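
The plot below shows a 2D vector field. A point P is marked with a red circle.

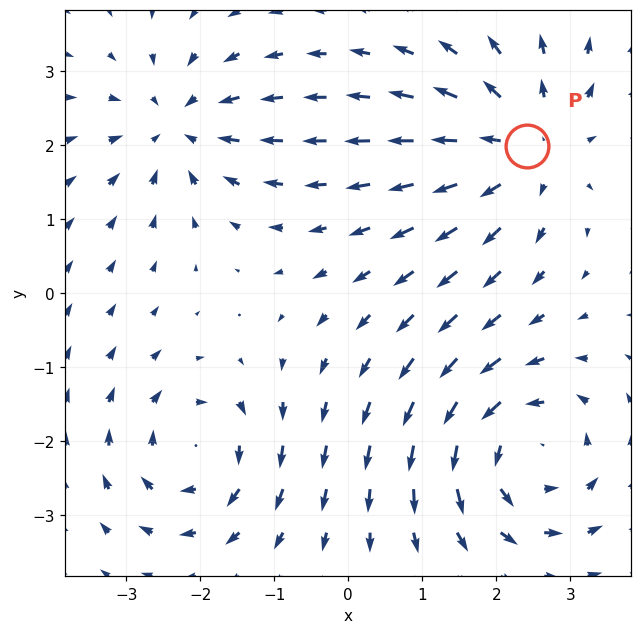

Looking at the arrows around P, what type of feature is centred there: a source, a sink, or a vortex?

source

At P (2.4, 2.0) the arrows spread outward. Divergence about +4, curl ≈0 — positive divergence with near-zero curl is a source.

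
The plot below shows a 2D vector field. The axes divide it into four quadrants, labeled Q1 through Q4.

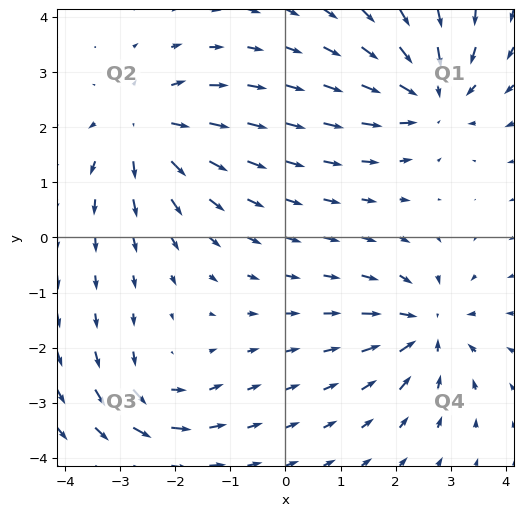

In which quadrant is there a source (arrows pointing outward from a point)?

The source sits at approximately (-2.5, 2.0), which lies in quadrant Q2. The divergence there is about +5, positive as expected for a source.

Q2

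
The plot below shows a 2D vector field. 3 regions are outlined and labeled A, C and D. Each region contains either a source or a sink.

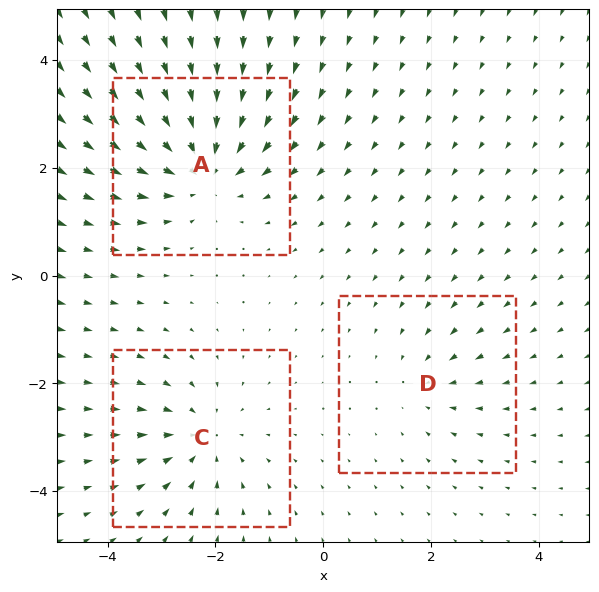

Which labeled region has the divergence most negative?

Divergence at each region's feature centre — A: about -5, C: about -3, D: about -2. Region A is most negative.

A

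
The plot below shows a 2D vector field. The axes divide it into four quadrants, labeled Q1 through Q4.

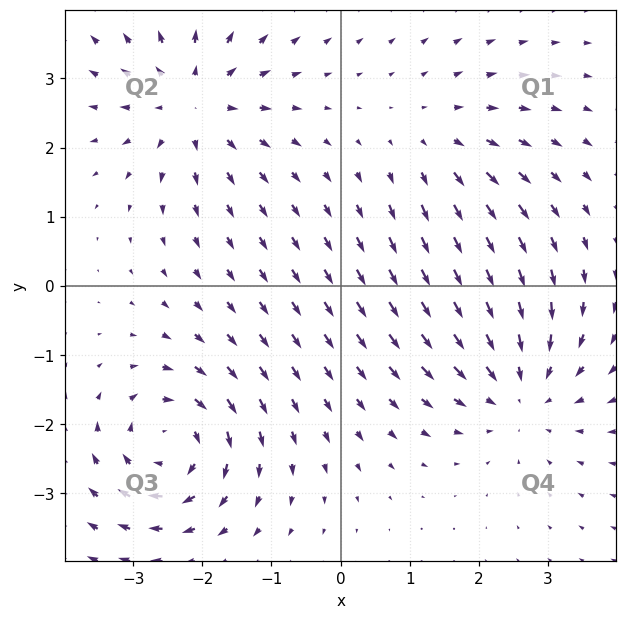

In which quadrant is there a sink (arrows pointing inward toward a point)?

The sink sits at approximately (2.6, -1.5), which lies in quadrant Q4. The divergence there is about -4, negative as expected for a sink.

Q4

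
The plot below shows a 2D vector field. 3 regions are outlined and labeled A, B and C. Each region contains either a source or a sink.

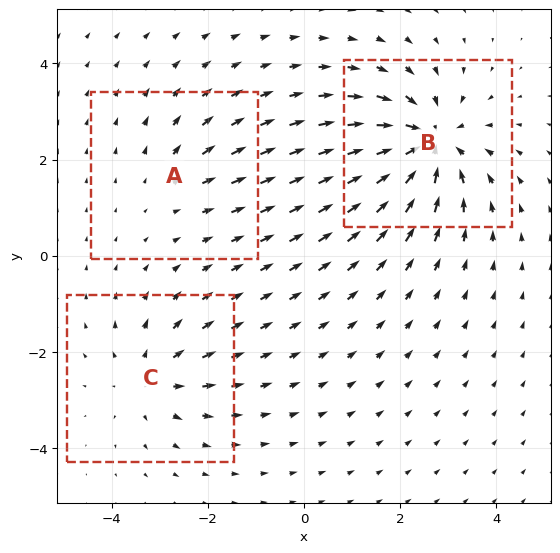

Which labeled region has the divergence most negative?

B

Divergence at each region's feature centre — A: about +2, B: about -5, C: about +3. Region B is most negative.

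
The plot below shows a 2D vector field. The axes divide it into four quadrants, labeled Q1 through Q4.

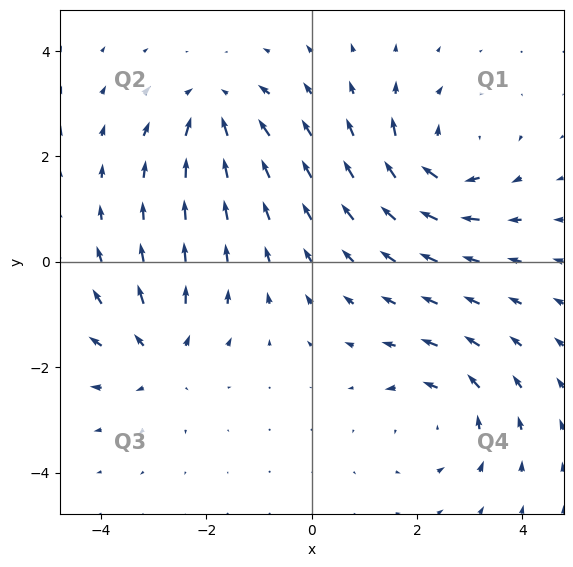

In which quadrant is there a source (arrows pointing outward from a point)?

Q3

The source sits at approximately (-2.9, -1.8), which lies in quadrant Q3. The divergence there is about +4, positive as expected for a source.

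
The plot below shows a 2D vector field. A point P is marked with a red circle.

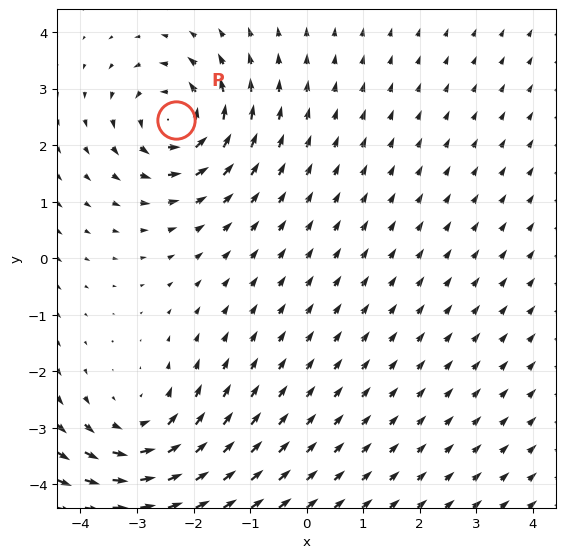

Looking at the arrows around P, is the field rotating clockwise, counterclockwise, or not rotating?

Near P at (-2.3, 2.4) the arrows circulate counterclockwise. The curl (z-component) there is about +4; positive curl means counterclockwise rotation.

counterclockwise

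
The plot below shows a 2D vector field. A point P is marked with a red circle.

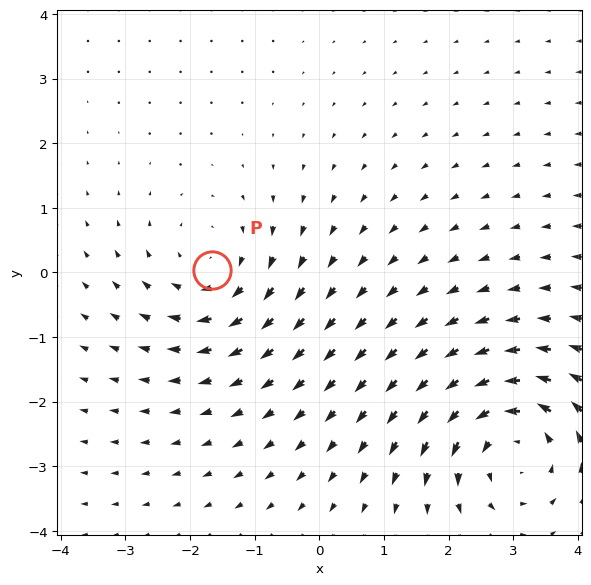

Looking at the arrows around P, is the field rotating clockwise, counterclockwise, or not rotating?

clockwise

Near P at (-1.7, 0.0) the arrows circulate clockwise. The curl (z-component) there is about -4; negative curl means clockwise rotation.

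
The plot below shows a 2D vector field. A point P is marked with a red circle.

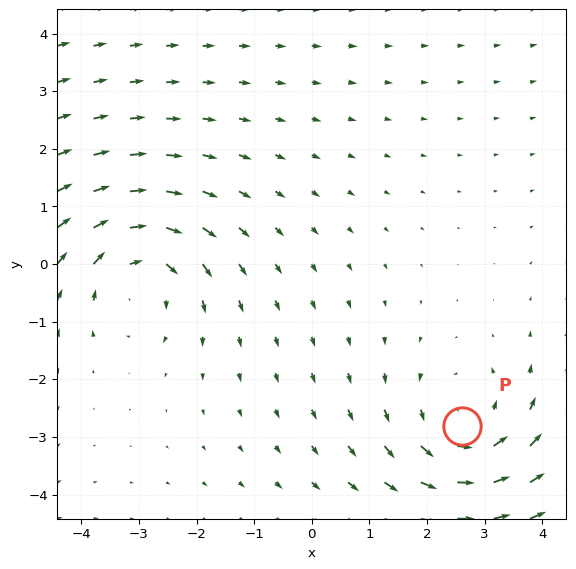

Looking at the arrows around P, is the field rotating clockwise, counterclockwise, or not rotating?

counterclockwise

Near P at (2.6, -2.8) the arrows circulate counterclockwise. The curl (z-component) there is about +2; positive curl means counterclockwise rotation.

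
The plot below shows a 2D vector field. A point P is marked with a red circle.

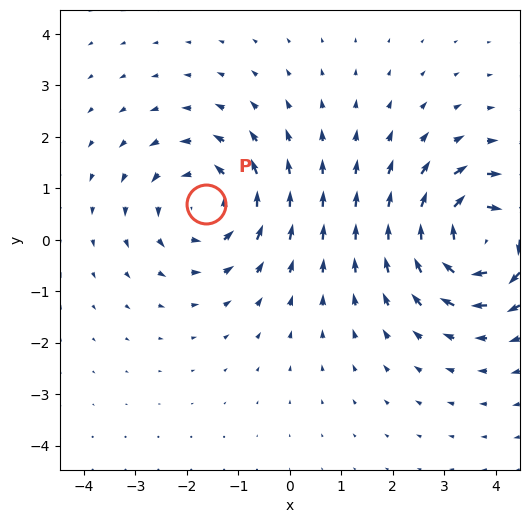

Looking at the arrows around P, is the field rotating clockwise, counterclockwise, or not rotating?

Near P at (-1.6, 0.7) the arrows circulate counterclockwise. The curl (z-component) there is about +4; positive curl means counterclockwise rotation.

counterclockwise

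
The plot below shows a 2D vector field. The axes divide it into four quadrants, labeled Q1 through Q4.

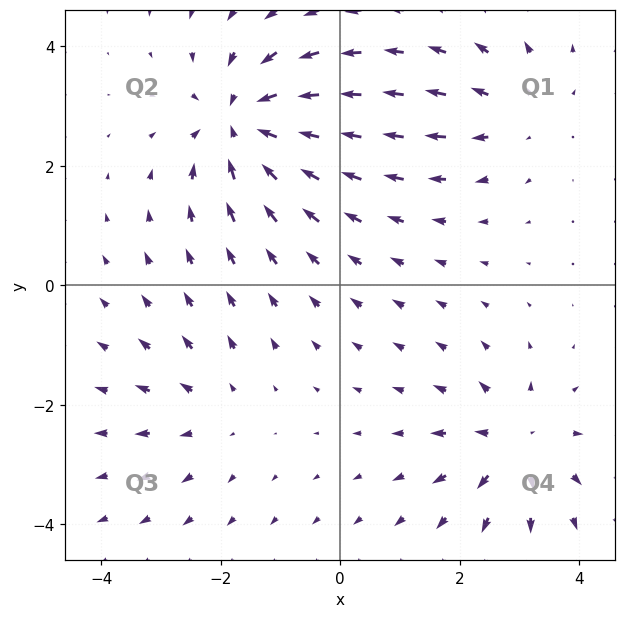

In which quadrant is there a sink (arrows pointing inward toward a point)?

Q2

The sink sits at approximately (-1.6, 2.7), which lies in quadrant Q2. The divergence there is about -6, negative as expected for a sink.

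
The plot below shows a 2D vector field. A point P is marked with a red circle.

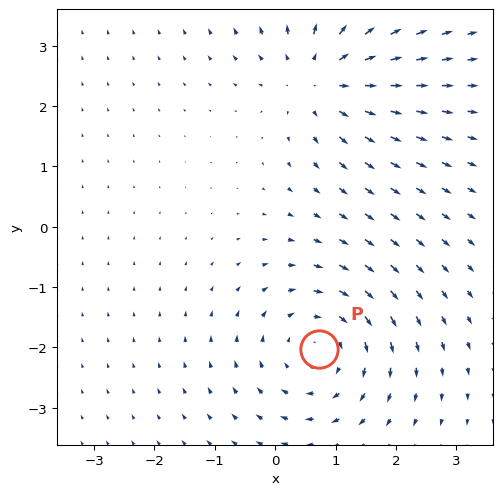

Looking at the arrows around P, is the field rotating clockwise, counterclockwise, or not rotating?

Near P at (0.7, -2.0) the arrows circulate clockwise. The curl (z-component) there is about -4; negative curl means clockwise rotation.

clockwise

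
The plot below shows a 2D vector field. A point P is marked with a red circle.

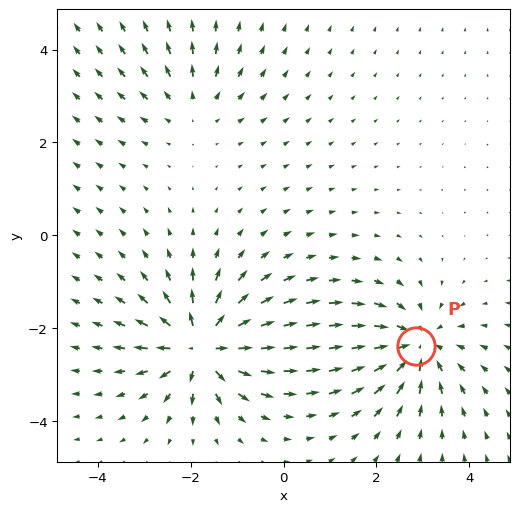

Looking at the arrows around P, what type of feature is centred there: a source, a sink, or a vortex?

At P (2.8, -2.4) the arrows converge inward. Divergence about -5, curl ≈0 — negative divergence with near-zero curl is a sink.

sink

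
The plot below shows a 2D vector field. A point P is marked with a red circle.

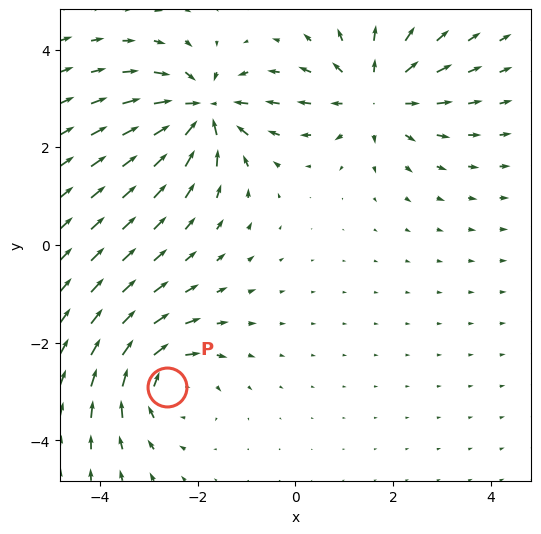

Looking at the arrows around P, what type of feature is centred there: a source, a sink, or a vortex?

vortex

At P (-2.6, -2.9) the arrows circulate clockwise. Divergence ≈0, curl about -4 — near-zero divergence with nonzero curl is a vortex.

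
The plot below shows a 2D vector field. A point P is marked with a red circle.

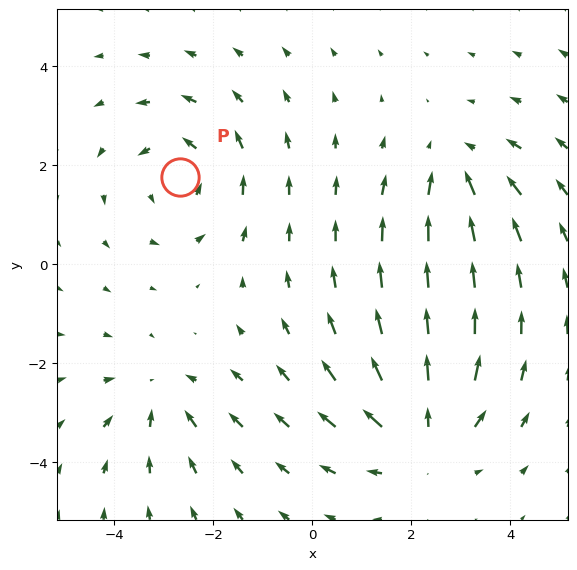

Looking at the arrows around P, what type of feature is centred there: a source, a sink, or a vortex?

At P (-2.7, 1.8) the arrows circulate counterclockwise. Divergence ≈0, curl about +4 — near-zero divergence with nonzero curl is a vortex.

vortex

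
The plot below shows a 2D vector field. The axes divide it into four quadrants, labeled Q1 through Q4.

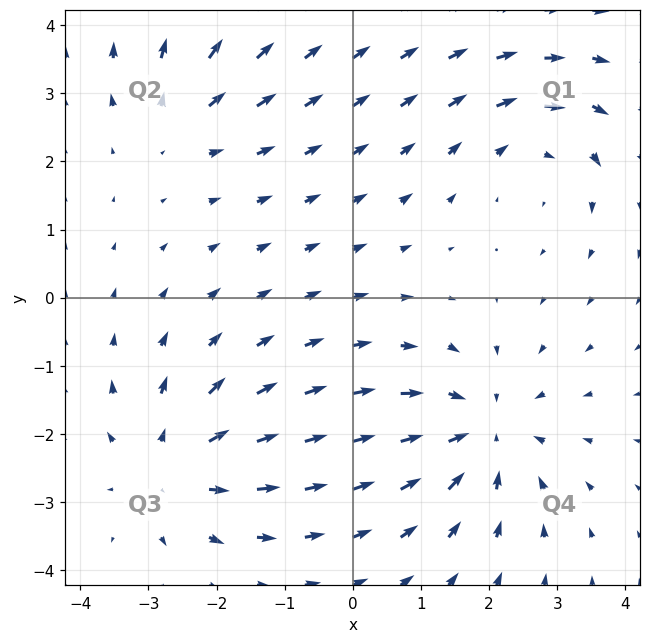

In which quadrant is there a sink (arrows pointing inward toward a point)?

Q4

The sink sits at approximately (1.9, -2.0), which lies in quadrant Q4. The divergence there is about -5, negative as expected for a sink.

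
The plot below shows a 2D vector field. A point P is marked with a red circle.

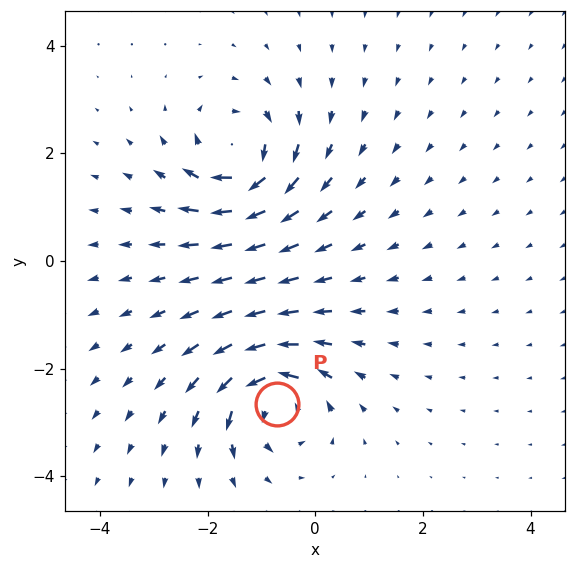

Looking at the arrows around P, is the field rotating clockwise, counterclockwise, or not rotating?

Near P at (-0.7, -2.7) the arrows circulate counterclockwise. The curl (z-component) there is about +5; positive curl means counterclockwise rotation.

counterclockwise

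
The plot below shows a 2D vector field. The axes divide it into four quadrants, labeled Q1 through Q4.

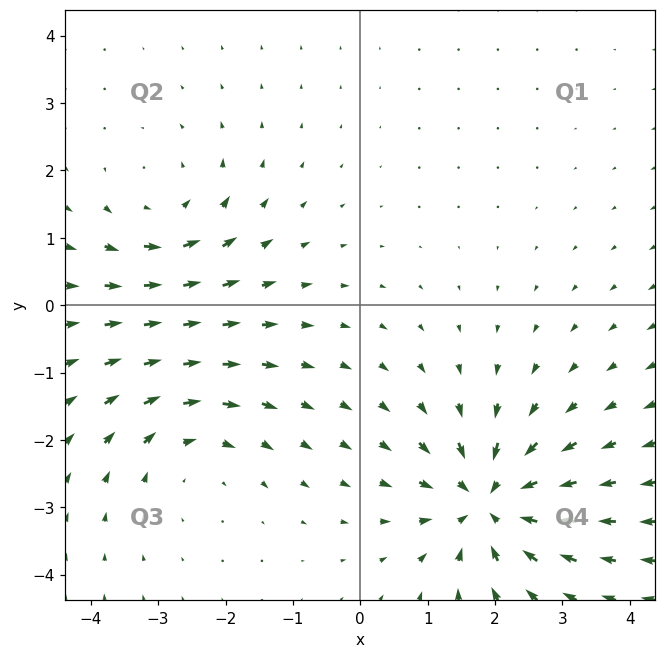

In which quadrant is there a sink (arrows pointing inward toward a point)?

The sink sits at approximately (1.9, -2.9), which lies in quadrant Q4. The divergence there is about -5, negative as expected for a sink.

Q4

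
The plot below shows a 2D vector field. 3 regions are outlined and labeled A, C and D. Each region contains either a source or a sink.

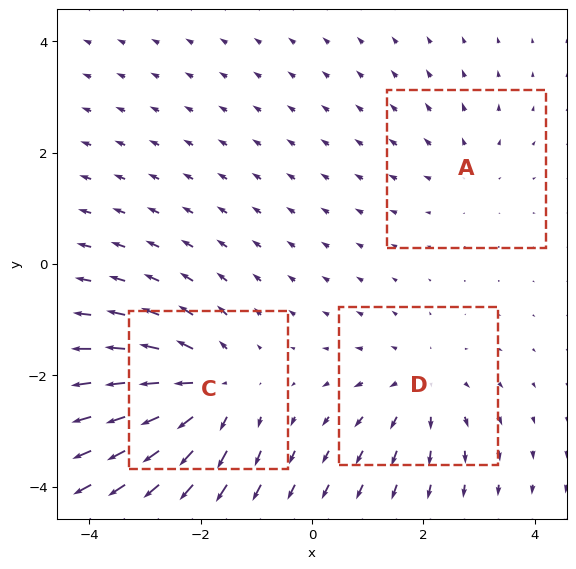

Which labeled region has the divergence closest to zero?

Divergence at each region's feature centre — A: about +2, C: about +4, D: about +3. Region A is closest to zero.

A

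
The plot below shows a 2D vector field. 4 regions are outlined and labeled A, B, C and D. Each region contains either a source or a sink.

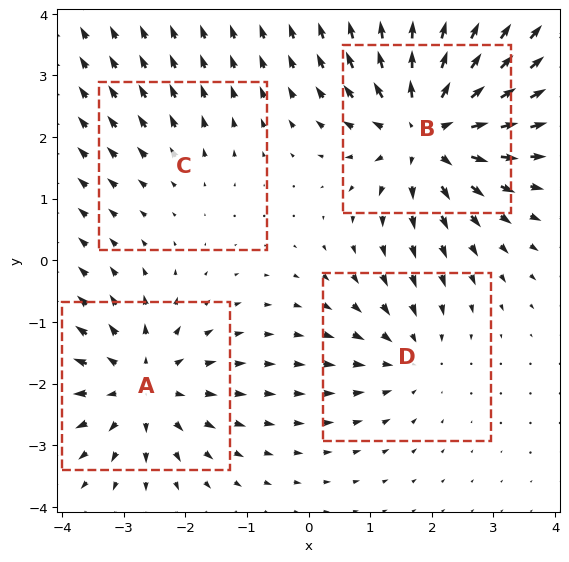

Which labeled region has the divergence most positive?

Divergence at each region's feature centre — A: about +5, B: about +7, C: about +2, D: about -3. Region B is most positive.

B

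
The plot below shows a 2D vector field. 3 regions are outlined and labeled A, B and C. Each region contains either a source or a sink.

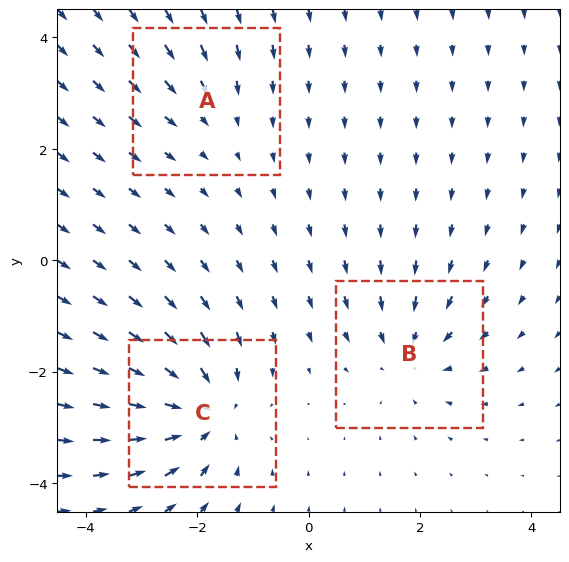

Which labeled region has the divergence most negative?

C

Divergence at each region's feature centre — A: about -2, B: about -3, C: about -5. Region C is most negative.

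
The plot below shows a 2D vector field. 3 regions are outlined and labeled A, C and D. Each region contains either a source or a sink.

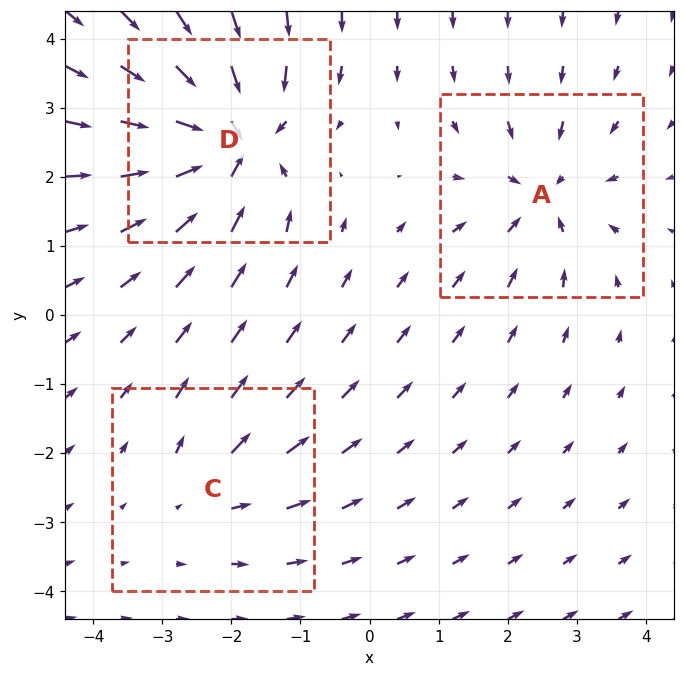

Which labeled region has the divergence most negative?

D

Divergence at each region's feature centre — A: about -4, C: about +2, D: about -6. Region D is most negative.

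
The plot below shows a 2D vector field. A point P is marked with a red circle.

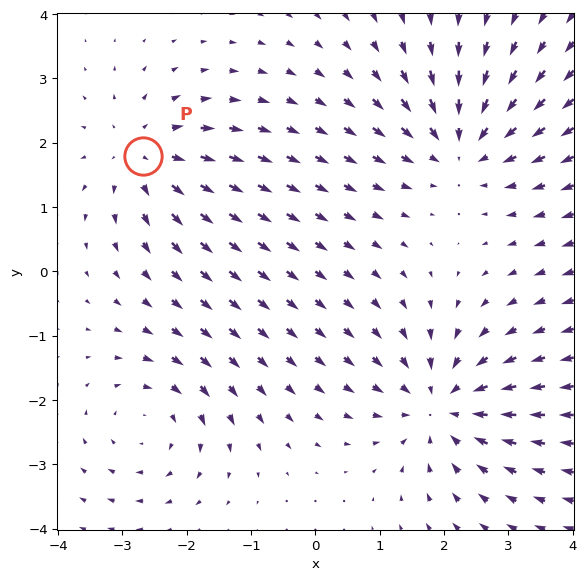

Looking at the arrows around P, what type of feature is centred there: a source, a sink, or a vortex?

At P (-2.7, 1.8) the arrows spread outward. Divergence about +4, curl ≈0 — positive divergence with near-zero curl is a source.

source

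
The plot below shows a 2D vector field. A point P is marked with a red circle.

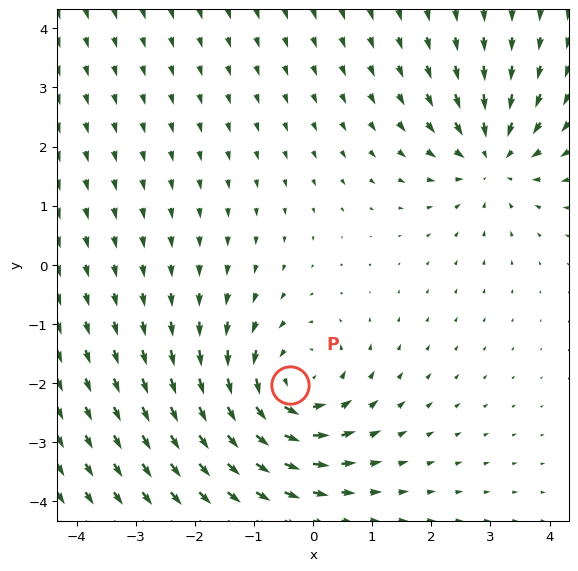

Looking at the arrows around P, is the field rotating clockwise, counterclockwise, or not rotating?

Near P at (-0.4, -2.0) the arrows circulate counterclockwise. The curl (z-component) there is about +3; positive curl means counterclockwise rotation.

counterclockwise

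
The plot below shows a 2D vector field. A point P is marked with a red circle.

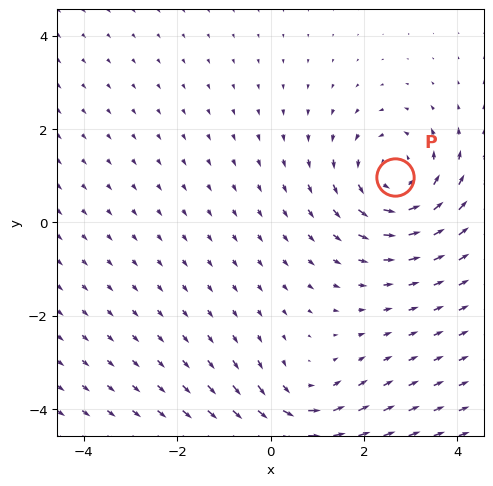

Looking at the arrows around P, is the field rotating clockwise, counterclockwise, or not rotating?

counterclockwise

Near P at (2.7, 1.0) the arrows circulate counterclockwise. The curl (z-component) there is about +4; positive curl means counterclockwise rotation.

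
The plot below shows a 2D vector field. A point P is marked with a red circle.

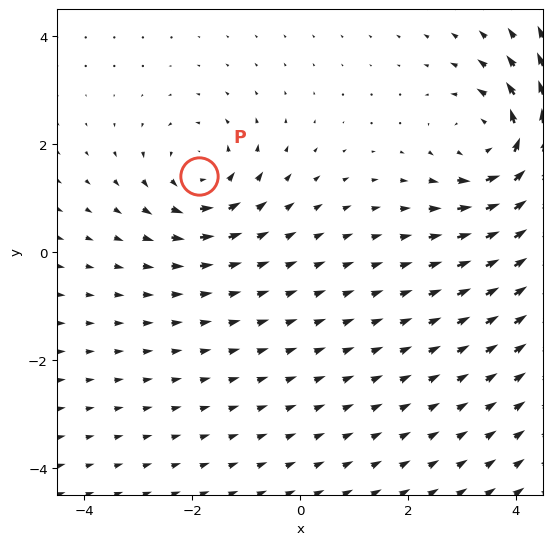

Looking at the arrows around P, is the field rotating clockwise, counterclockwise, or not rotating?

Near P at (-1.9, 1.4) the arrows circulate counterclockwise. The curl (z-component) there is about +3; positive curl means counterclockwise rotation.

counterclockwise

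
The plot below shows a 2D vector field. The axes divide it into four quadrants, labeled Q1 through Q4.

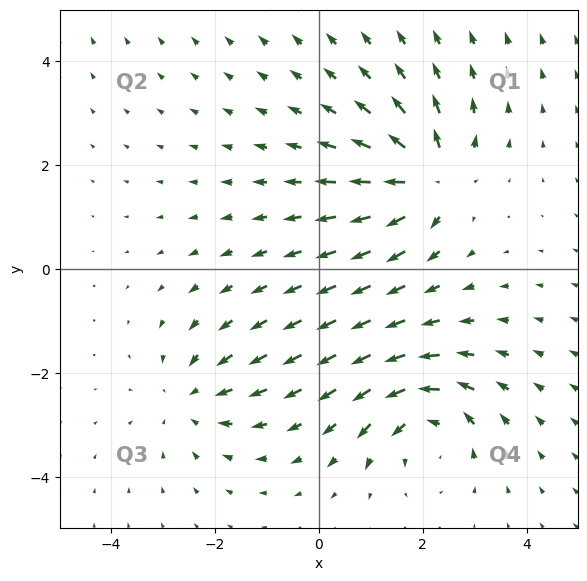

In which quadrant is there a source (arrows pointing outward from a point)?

The source sits at approximately (2.2, 1.7), which lies in quadrant Q1. The divergence there is about +6, positive as expected for a source.

Q1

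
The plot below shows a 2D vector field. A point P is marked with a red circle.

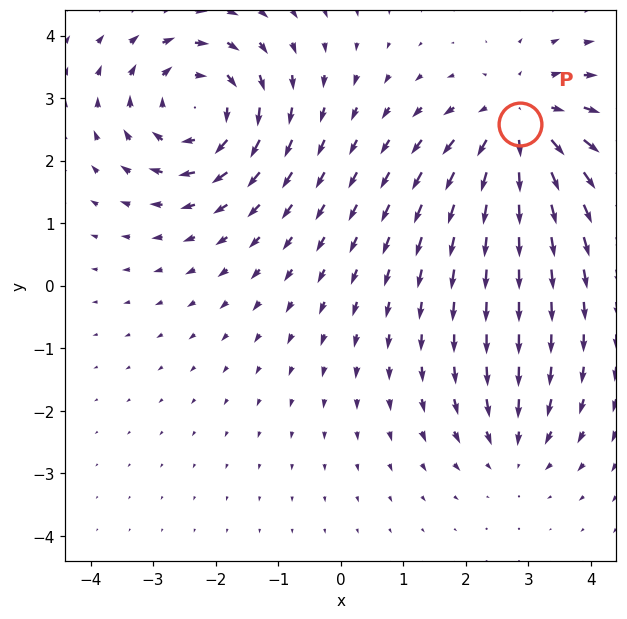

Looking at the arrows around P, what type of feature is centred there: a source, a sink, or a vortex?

source

At P (2.9, 2.6) the arrows spread outward. Divergence about +5, curl ≈0 — positive divergence with near-zero curl is a source.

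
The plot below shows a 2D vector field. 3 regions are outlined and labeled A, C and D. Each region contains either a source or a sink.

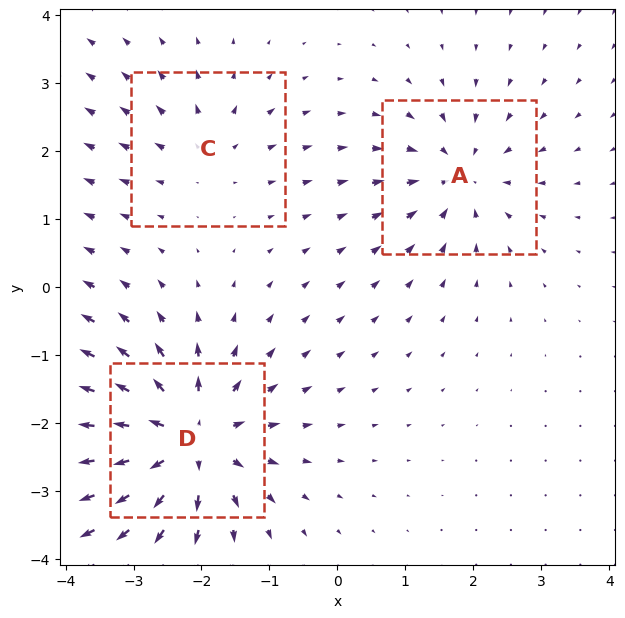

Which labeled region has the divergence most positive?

D

Divergence at each region's feature centre — A: about -4, C: about +3, D: about +6. Region D is most positive.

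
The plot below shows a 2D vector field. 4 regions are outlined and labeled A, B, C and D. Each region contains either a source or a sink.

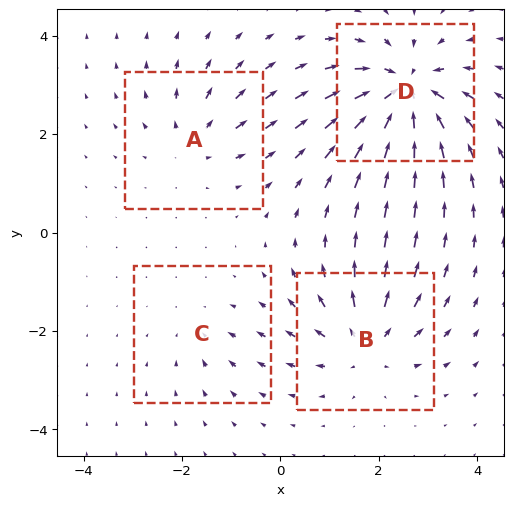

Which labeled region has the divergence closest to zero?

Divergence at each region's feature centre — A: about +4, B: about +5, C: about -2, D: about -8. Region C is closest to zero.

C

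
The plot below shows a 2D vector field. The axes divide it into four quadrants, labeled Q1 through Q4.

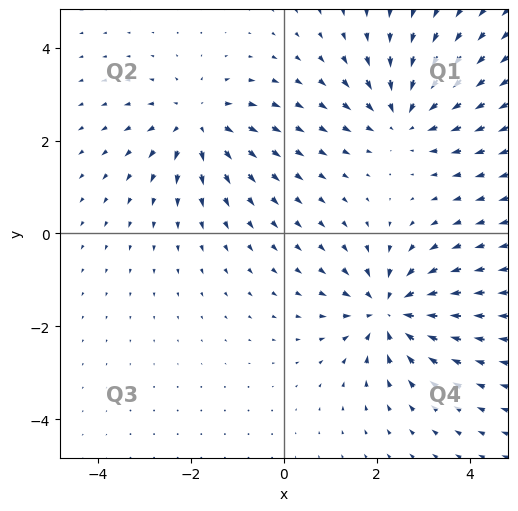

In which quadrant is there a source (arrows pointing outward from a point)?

The source sits at approximately (-1.9, 2.4), which lies in quadrant Q2. The divergence there is about +4, positive as expected for a source.

Q2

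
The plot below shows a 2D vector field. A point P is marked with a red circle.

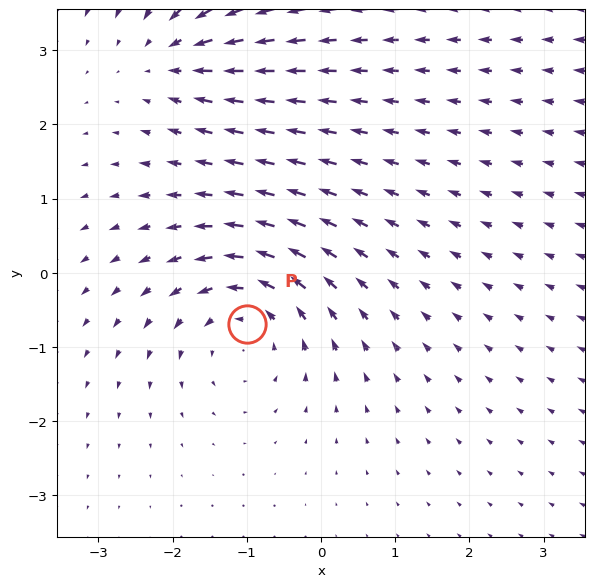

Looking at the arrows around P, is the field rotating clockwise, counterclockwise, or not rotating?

Near P at (-1.0, -0.7) the arrows circulate counterclockwise. The curl (z-component) there is about +4; positive curl means counterclockwise rotation.

counterclockwise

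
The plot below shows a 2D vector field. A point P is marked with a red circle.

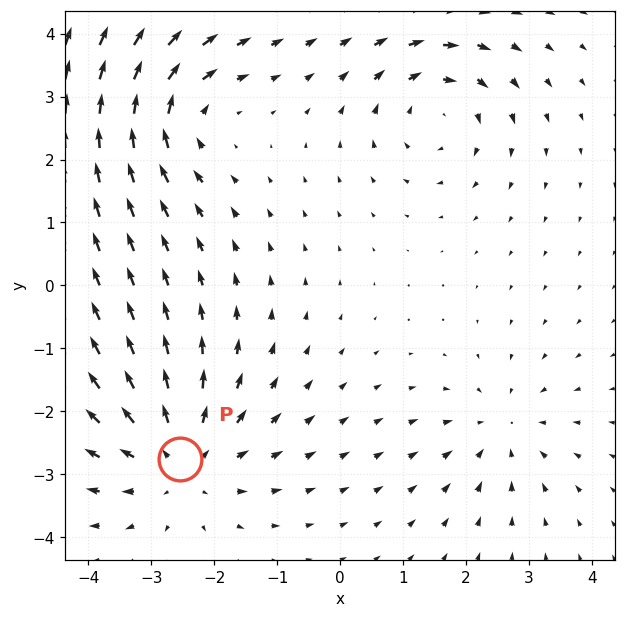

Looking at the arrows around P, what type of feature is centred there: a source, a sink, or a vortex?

At P (-2.5, -2.8) the arrows spread outward. Divergence about +4, curl ≈0 — positive divergence with near-zero curl is a source.

source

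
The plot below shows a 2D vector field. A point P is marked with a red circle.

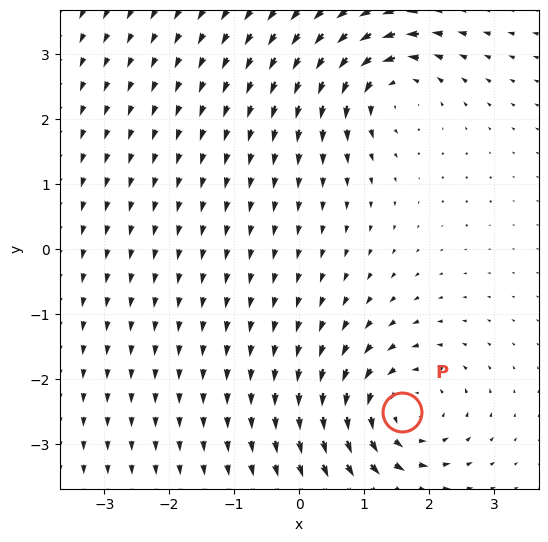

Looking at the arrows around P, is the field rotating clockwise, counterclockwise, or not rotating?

Near P at (1.6, -2.5) the arrows circulate counterclockwise. The curl (z-component) there is about +5; positive curl means counterclockwise rotation.

counterclockwise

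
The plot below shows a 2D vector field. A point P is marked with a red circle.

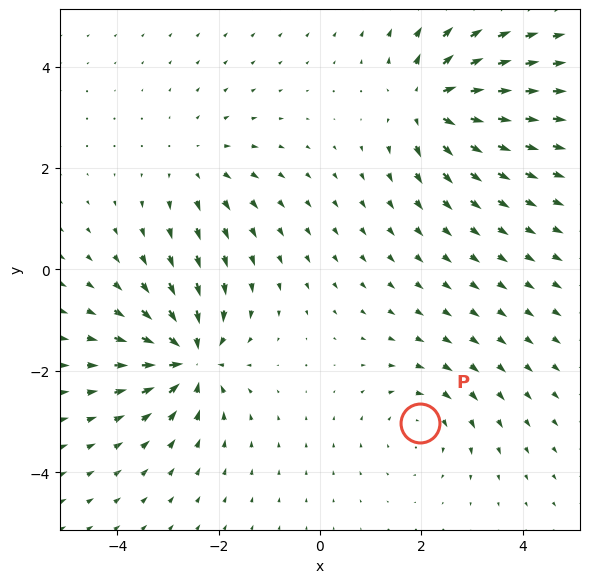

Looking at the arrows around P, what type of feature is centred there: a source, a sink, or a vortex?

vortex

At P (2.0, -3.0) the arrows circulate clockwise. Divergence ≈0, curl about -3 — near-zero divergence with nonzero curl is a vortex.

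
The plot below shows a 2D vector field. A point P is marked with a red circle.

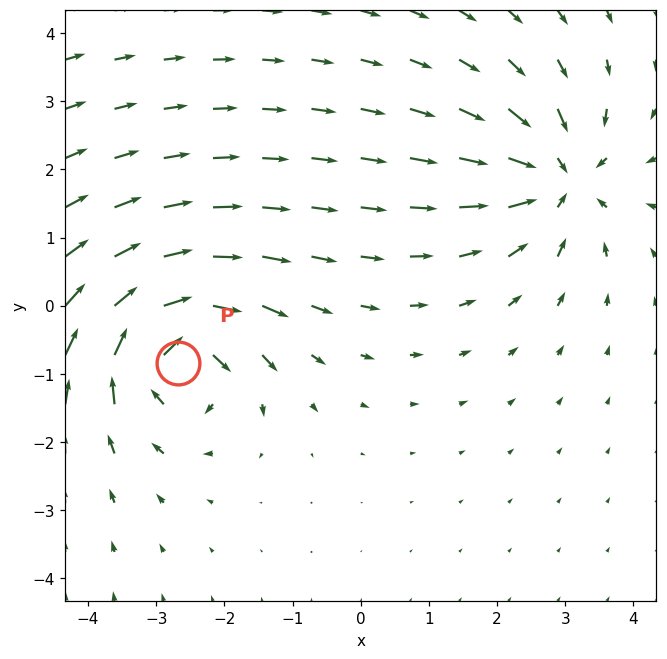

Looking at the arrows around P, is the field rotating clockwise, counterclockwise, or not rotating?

Near P at (-2.7, -0.8) the arrows circulate clockwise. The curl (z-component) there is about -6; negative curl means clockwise rotation.

clockwise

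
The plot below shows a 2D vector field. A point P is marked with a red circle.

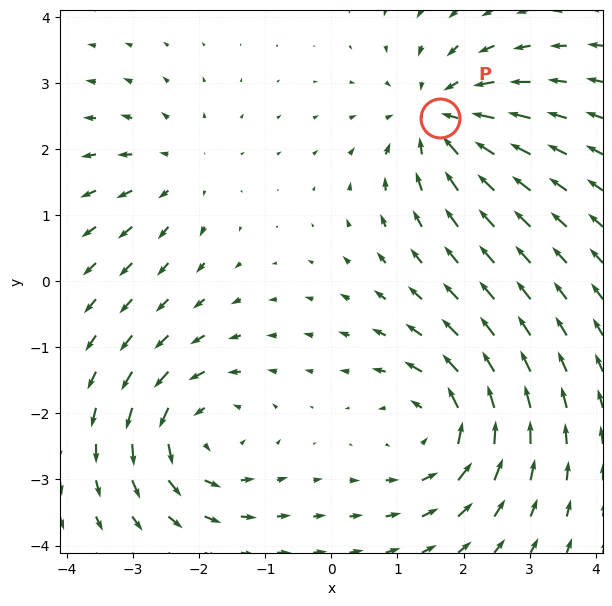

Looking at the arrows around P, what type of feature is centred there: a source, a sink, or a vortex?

At P (1.6, 2.5) the arrows converge inward. Divergence about -5, curl ≈0 — negative divergence with near-zero curl is a sink.

sink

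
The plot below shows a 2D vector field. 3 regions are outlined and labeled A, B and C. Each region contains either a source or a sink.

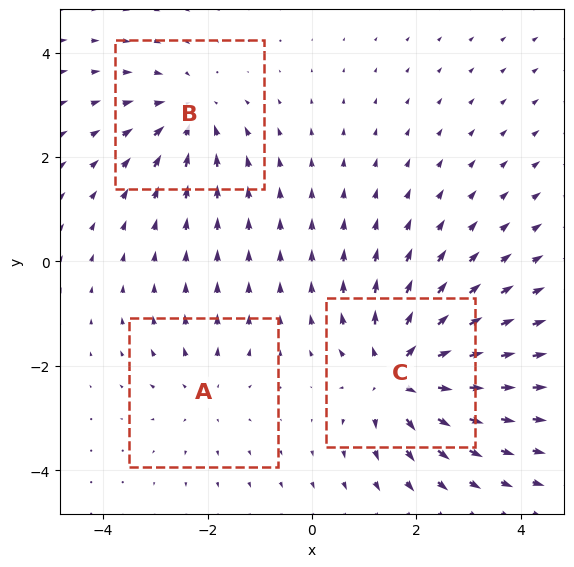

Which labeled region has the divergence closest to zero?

Divergence at each region's feature centre — A: about +2, B: about -3, C: about +5. Region A is closest to zero.

A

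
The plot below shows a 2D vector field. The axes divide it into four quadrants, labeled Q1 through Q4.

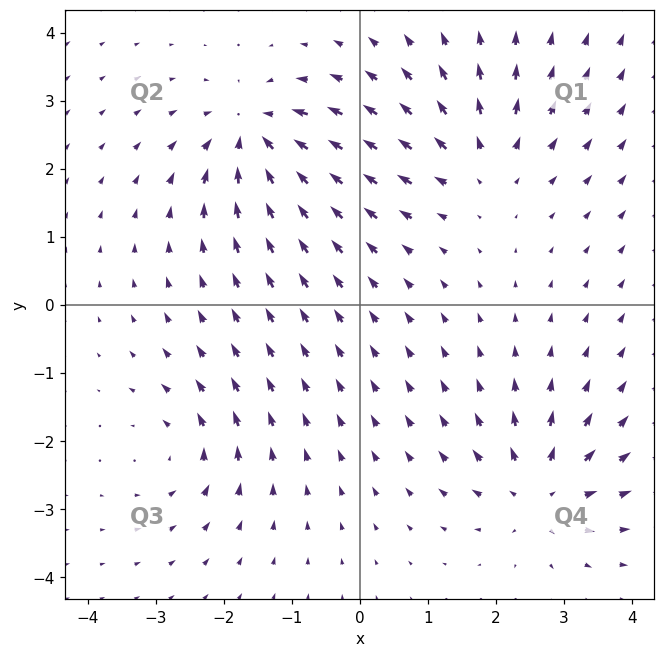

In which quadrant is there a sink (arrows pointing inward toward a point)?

Q2

The sink sits at approximately (-1.5, 2.5), which lies in quadrant Q2. The divergence there is about -6, negative as expected for a sink.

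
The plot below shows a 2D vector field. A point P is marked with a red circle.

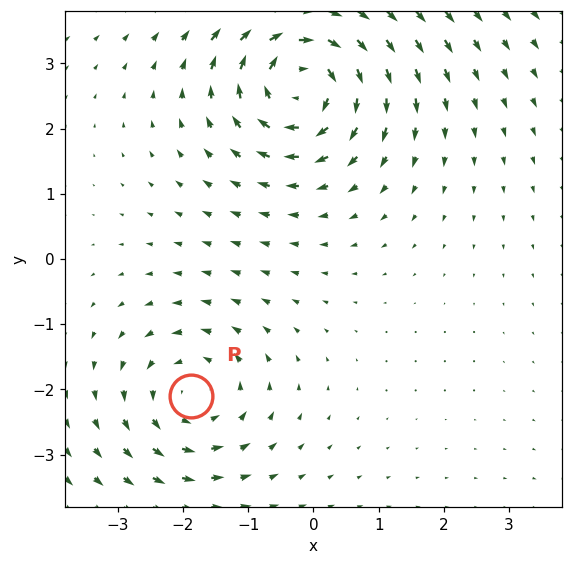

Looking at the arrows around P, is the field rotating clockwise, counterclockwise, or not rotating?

Near P at (-1.9, -2.1) the arrows circulate counterclockwise. The curl (z-component) there is about +3; positive curl means counterclockwise rotation.

counterclockwise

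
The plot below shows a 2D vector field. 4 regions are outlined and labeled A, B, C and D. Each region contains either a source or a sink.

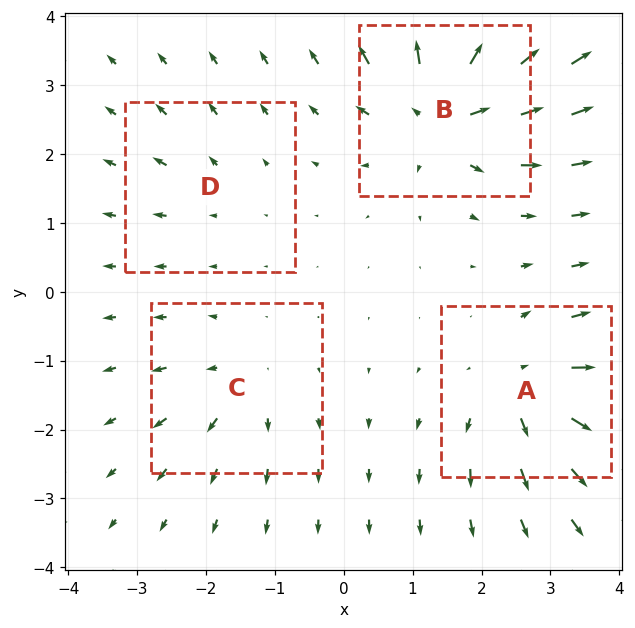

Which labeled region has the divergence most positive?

Divergence at each region's feature centre — A: about +6, B: about +8, C: about +4, D: about +2. Region B is most positive.

B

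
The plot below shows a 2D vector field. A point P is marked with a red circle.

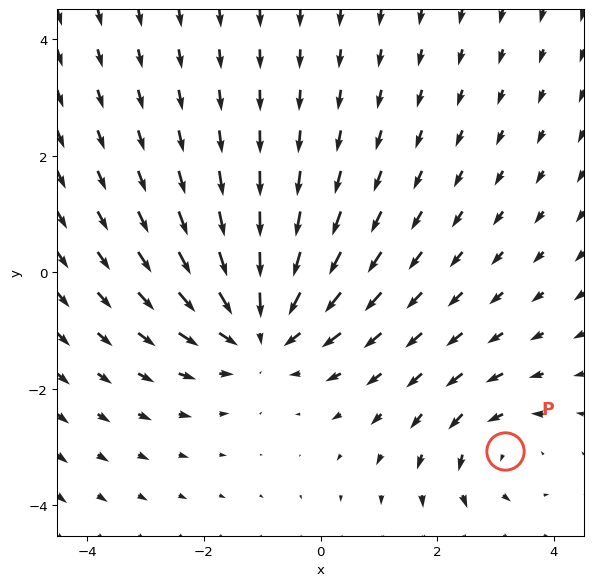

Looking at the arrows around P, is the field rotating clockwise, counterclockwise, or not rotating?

Near P at (3.2, -3.1) the arrows circulate counterclockwise. The curl (z-component) there is about +3; positive curl means counterclockwise rotation.

counterclockwise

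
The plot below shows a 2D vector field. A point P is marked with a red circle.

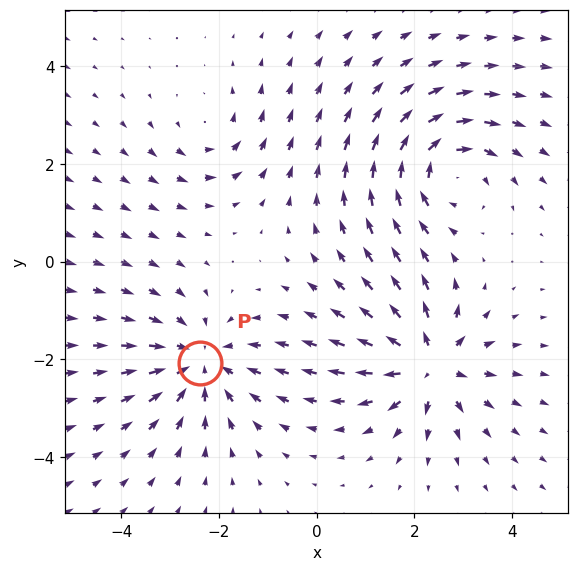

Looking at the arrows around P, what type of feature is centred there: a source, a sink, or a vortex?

sink

At P (-2.4, -2.1) the arrows converge inward. Divergence about -4, curl ≈0 — negative divergence with near-zero curl is a sink.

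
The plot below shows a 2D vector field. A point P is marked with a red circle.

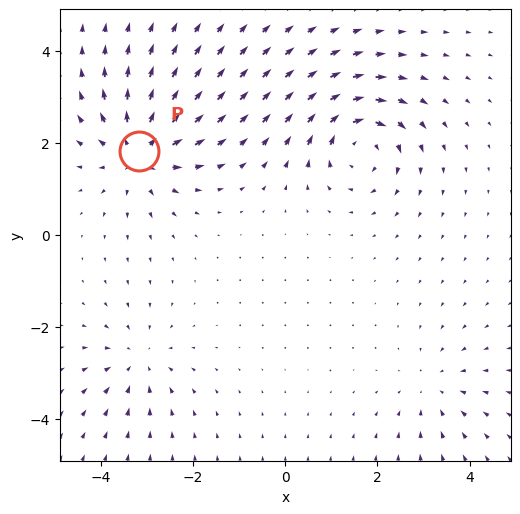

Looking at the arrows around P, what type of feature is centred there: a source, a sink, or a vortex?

At P (-3.2, 1.8) the arrows spread outward. Divergence about +6, curl ≈0 — positive divergence with near-zero curl is a source.

source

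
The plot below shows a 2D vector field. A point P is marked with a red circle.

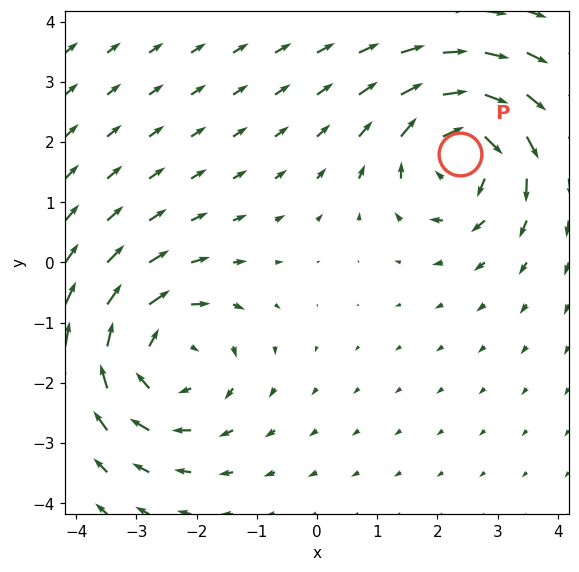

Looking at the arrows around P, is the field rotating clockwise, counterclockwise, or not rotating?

Near P at (2.4, 1.8) the arrows circulate clockwise. The curl (z-component) there is about -6; negative curl means clockwise rotation.

clockwise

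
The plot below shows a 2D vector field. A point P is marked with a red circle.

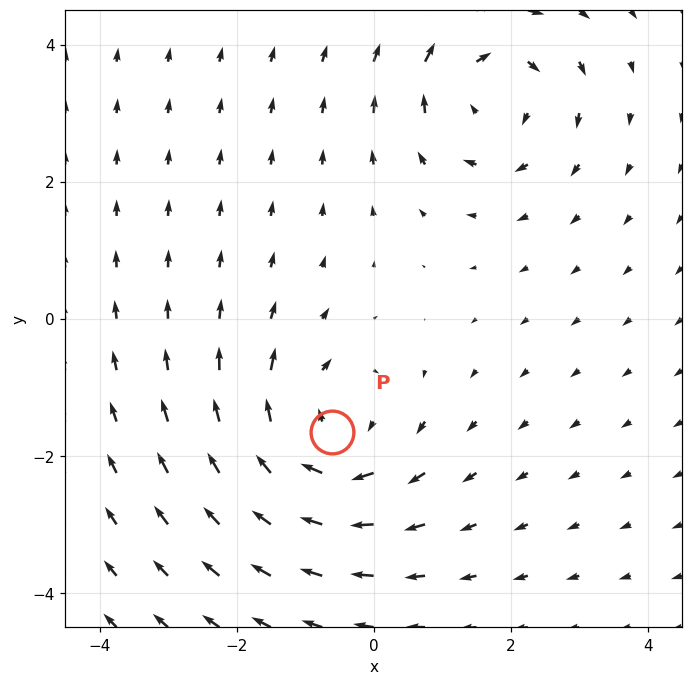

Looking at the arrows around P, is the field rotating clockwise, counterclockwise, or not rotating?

clockwise

Near P at (-0.6, -1.6) the arrows circulate clockwise. The curl (z-component) there is about -3; negative curl means clockwise rotation.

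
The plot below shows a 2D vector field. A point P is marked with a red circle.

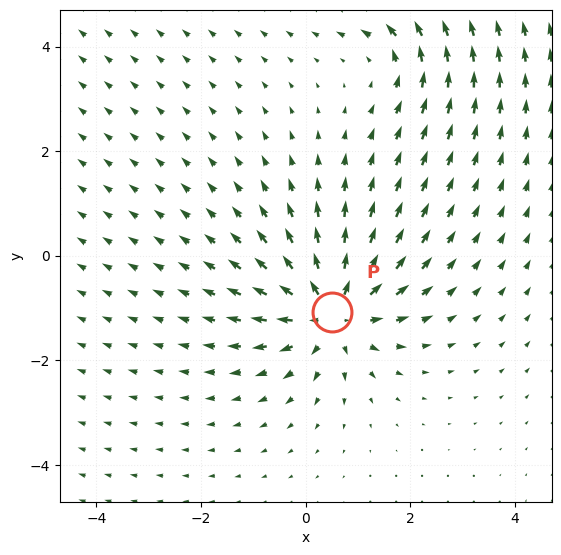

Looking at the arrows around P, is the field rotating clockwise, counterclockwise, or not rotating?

Near P at (0.5, -1.1) the arrows show no circulation. The curl there is ≈0.

not rotating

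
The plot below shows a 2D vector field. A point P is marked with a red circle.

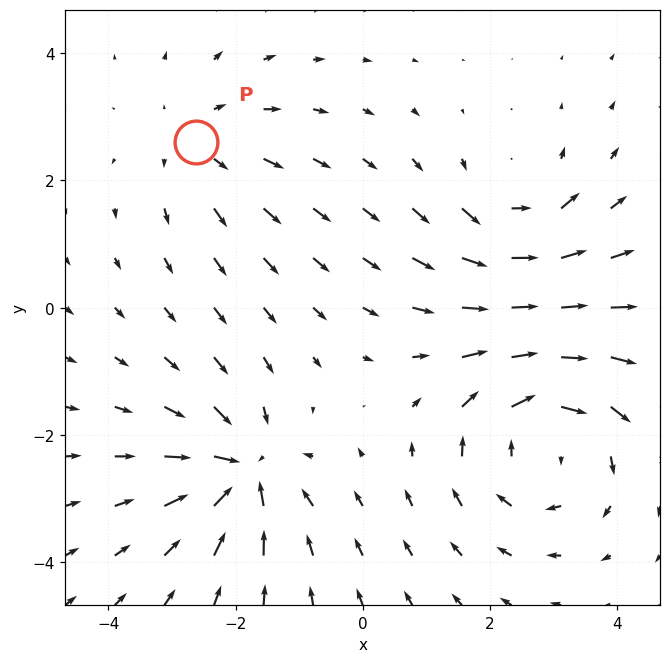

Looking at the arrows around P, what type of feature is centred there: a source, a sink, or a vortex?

At P (-2.6, 2.6) the arrows spread outward. Divergence about +2, curl ≈0 — positive divergence with near-zero curl is a source.

source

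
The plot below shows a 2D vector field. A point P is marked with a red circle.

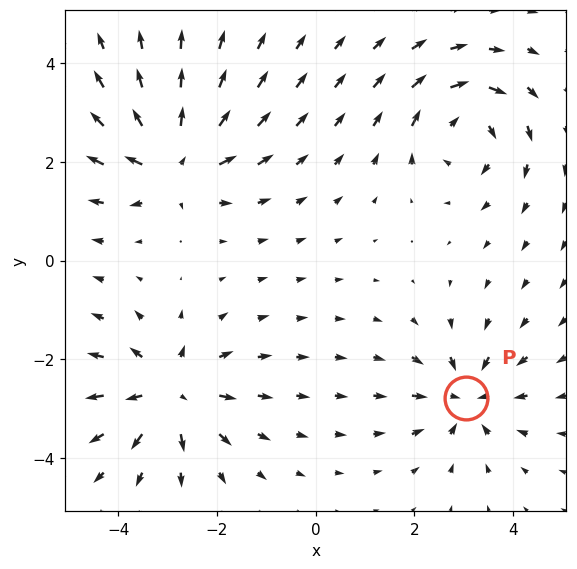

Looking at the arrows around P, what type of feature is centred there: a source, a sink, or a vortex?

At P (3.1, -2.8) the arrows converge inward. Divergence about -5, curl ≈0 — negative divergence with near-zero curl is a sink.

sink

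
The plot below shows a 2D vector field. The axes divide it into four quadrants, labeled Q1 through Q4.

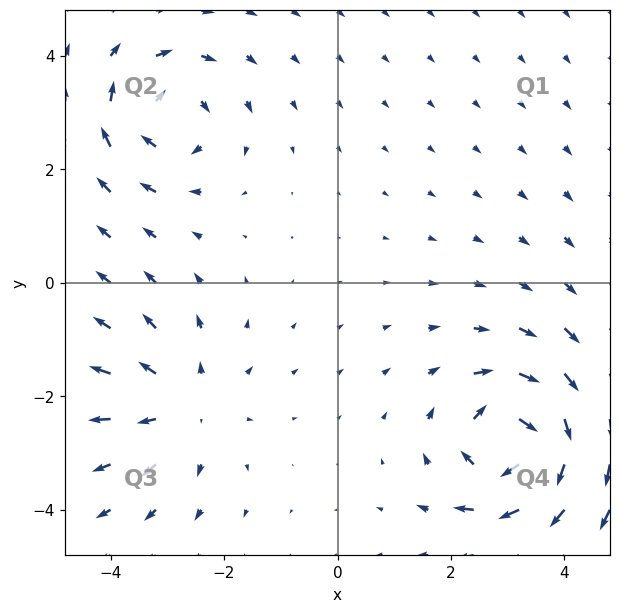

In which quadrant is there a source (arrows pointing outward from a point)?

The source sits at approximately (-2.7, -2.1), which lies in quadrant Q3. The divergence there is about +3, positive as expected for a source.

Q3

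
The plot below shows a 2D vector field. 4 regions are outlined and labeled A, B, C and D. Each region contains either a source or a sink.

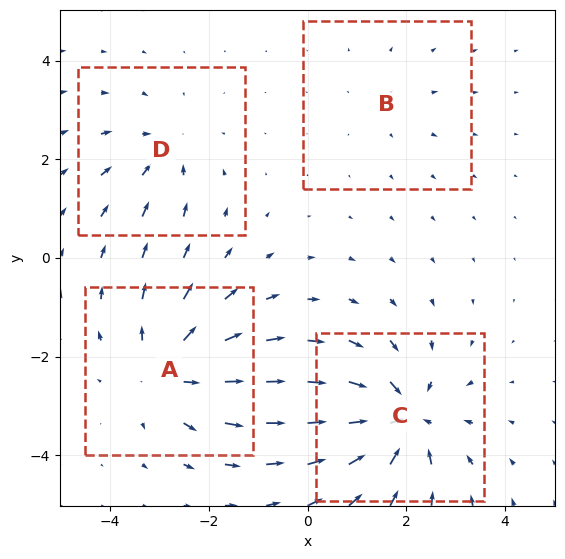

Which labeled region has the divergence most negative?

Divergence at each region's feature centre — A: about +5, B: about +2, C: about -6, D: about -3. Region C is most negative.

C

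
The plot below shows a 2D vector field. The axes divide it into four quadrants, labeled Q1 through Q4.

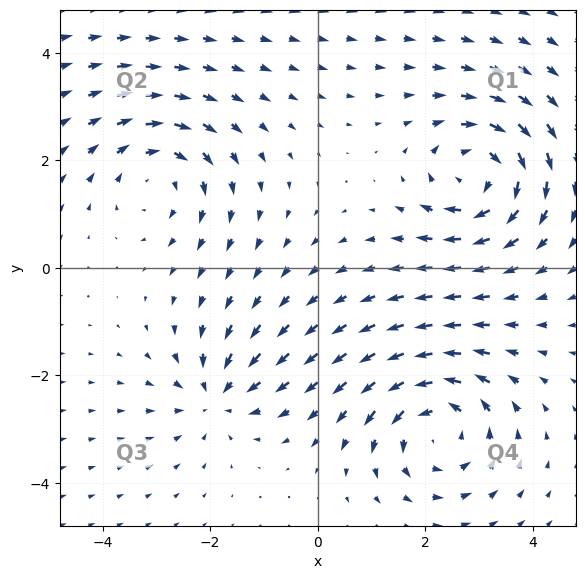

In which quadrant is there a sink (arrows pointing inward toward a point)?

Q3

The sink sits at approximately (-1.9, -2.4), which lies in quadrant Q3. The divergence there is about -4, negative as expected for a sink.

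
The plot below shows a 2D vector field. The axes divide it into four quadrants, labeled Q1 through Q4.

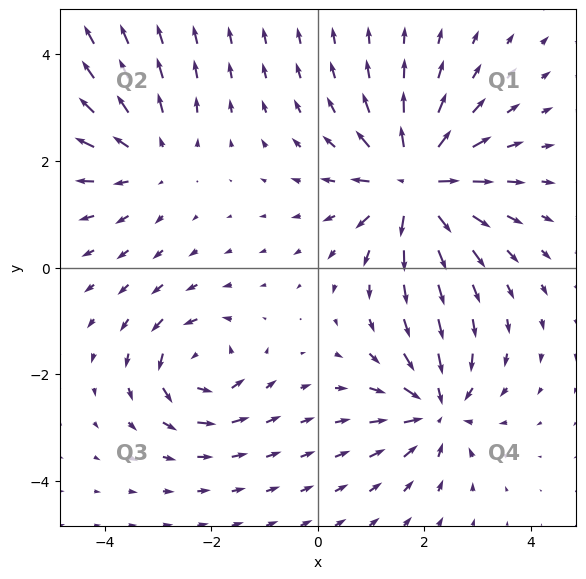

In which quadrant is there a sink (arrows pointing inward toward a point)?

The sink sits at approximately (2.2, -2.7), which lies in quadrant Q4. The divergence there is about -4, negative as expected for a sink.

Q4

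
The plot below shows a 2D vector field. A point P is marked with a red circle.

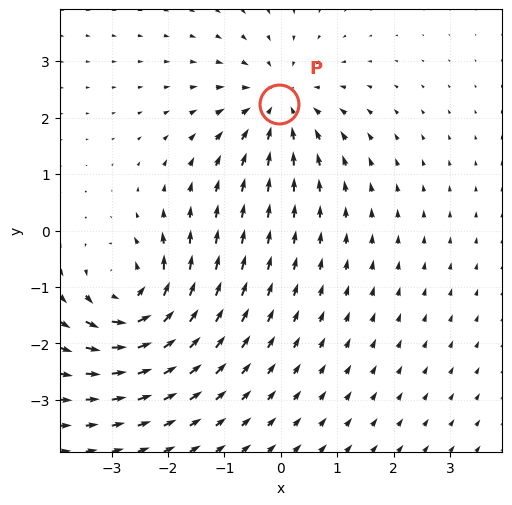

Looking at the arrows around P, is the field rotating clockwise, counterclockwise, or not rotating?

Near P at (-0.0, 2.2) the arrows show no circulation. The curl there is ≈0.

not rotating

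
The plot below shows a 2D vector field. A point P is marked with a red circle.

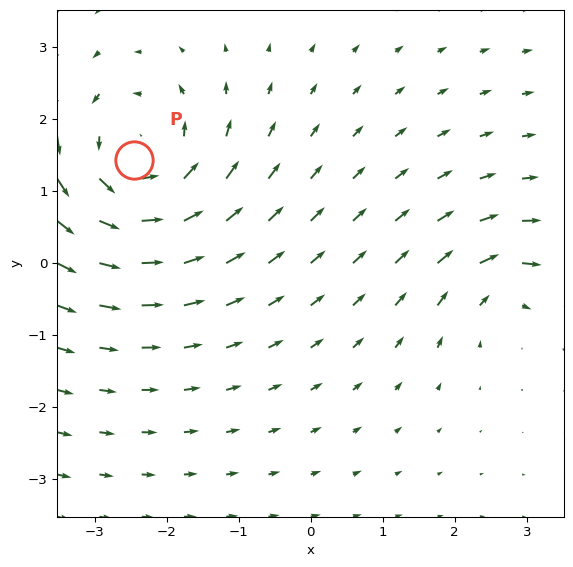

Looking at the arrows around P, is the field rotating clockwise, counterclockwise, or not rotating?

Near P at (-2.4, 1.4) the arrows circulate counterclockwise. The curl (z-component) there is about +5; positive curl means counterclockwise rotation.

counterclockwise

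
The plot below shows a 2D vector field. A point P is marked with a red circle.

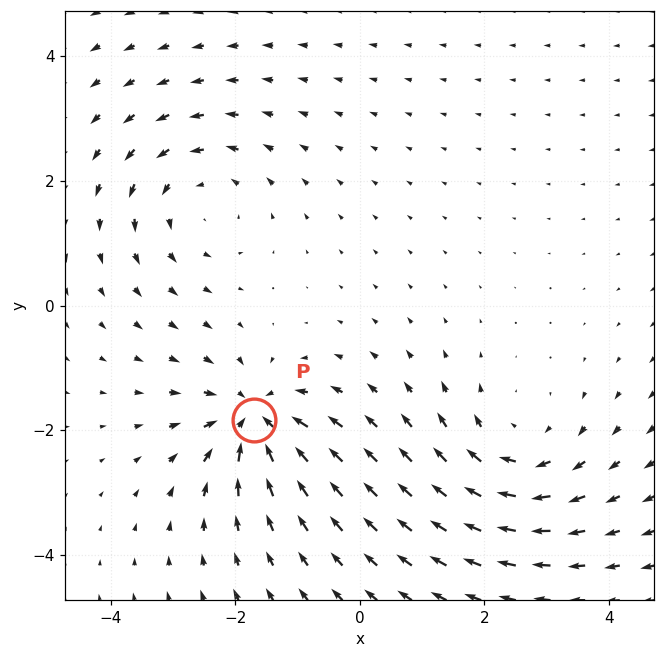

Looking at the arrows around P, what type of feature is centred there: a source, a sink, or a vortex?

sink

At P (-1.7, -1.8) the arrows converge inward. Divergence about -7, curl ≈0 — negative divergence with near-zero curl is a sink.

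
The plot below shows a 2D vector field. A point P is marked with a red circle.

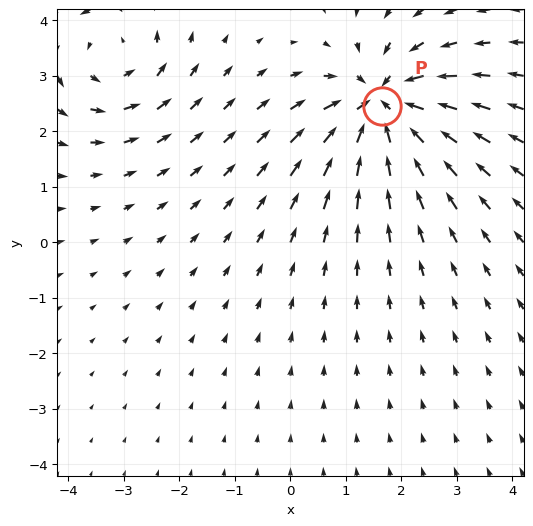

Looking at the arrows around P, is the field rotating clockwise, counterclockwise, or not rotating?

not rotating

Near P at (1.6, 2.5) the arrows show no circulation. The curl there is ≈0.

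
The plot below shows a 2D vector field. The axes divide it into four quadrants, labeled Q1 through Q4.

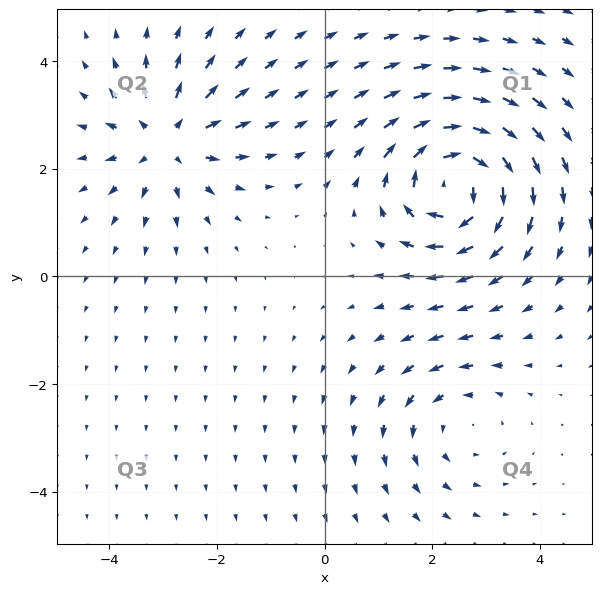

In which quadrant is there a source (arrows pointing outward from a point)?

Q2

The source sits at approximately (-2.9, 2.5), which lies in quadrant Q2. The divergence there is about +4, positive as expected for a source.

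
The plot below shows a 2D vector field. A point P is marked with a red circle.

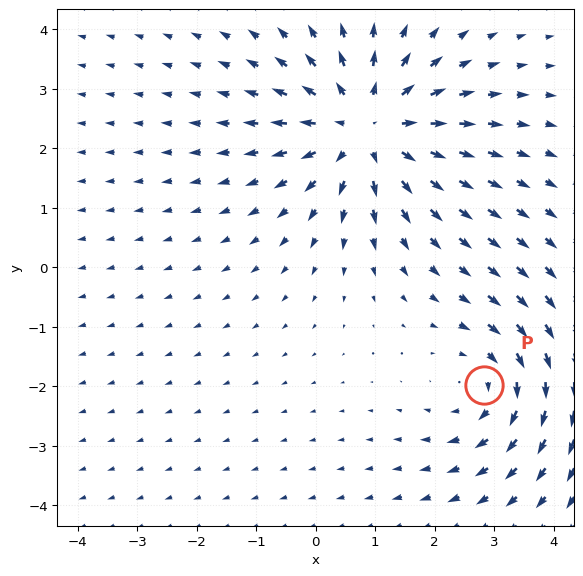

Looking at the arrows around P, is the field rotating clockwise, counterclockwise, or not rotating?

Near P at (2.8, -2.0) the arrows circulate clockwise. The curl (z-component) there is about -3; negative curl means clockwise rotation.

clockwise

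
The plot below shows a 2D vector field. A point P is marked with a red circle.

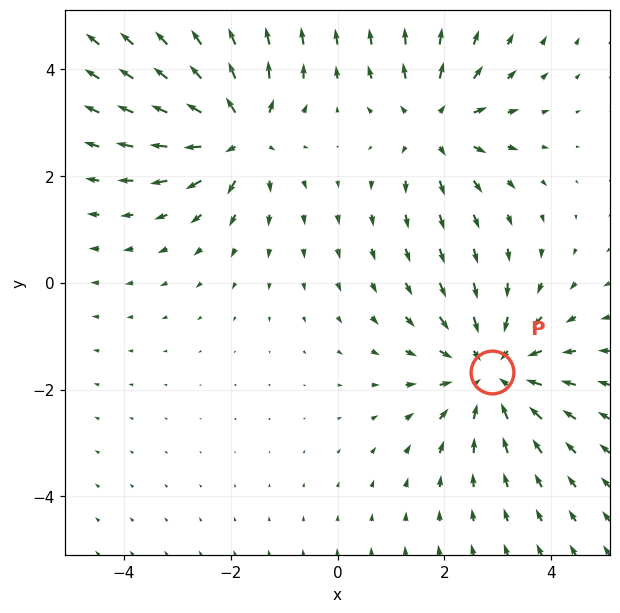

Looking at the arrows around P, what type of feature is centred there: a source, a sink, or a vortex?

sink

At P (2.9, -1.7) the arrows converge inward. Divergence about -4, curl ≈0 — negative divergence with near-zero curl is a sink.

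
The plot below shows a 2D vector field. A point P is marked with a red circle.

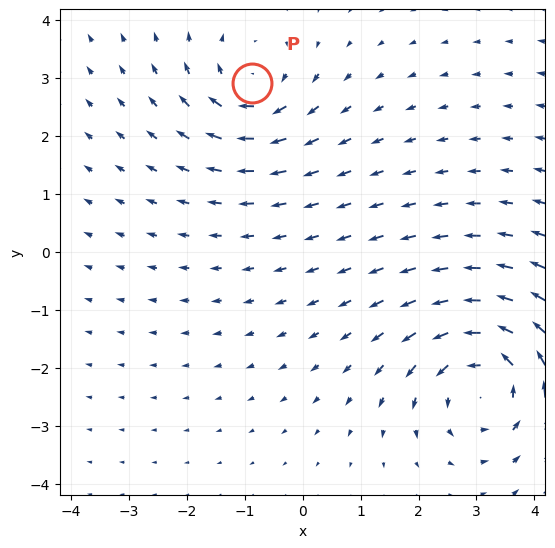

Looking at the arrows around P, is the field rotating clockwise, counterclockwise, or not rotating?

Near P at (-0.9, 2.9) the arrows circulate clockwise. The curl (z-component) there is about -4; negative curl means clockwise rotation.

clockwise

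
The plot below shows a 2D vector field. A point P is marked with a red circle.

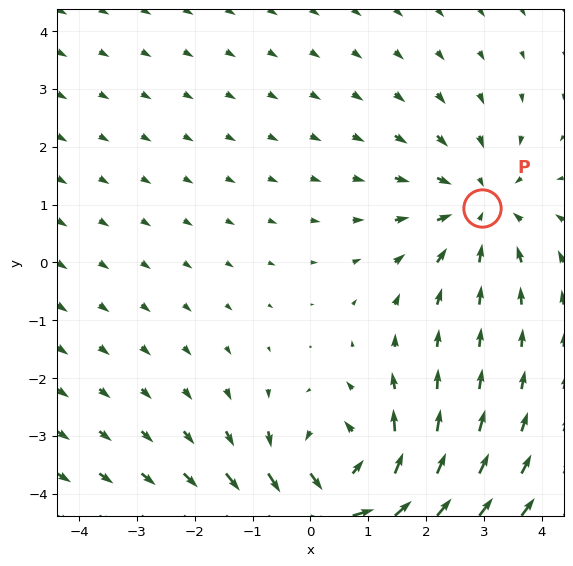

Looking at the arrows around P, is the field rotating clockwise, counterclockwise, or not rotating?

Near P at (3.0, 0.9) the arrows show no circulation. The curl there is ≈0.

not rotating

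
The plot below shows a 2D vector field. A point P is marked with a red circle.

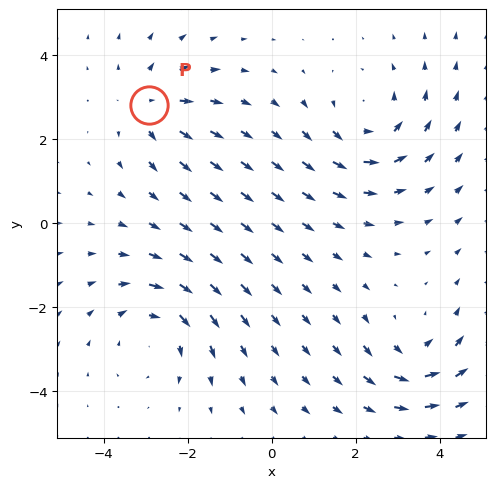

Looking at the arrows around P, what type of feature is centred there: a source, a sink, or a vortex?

source

At P (-2.9, 2.8) the arrows spread outward. Divergence about +3, curl ≈0 — positive divergence with near-zero curl is a source.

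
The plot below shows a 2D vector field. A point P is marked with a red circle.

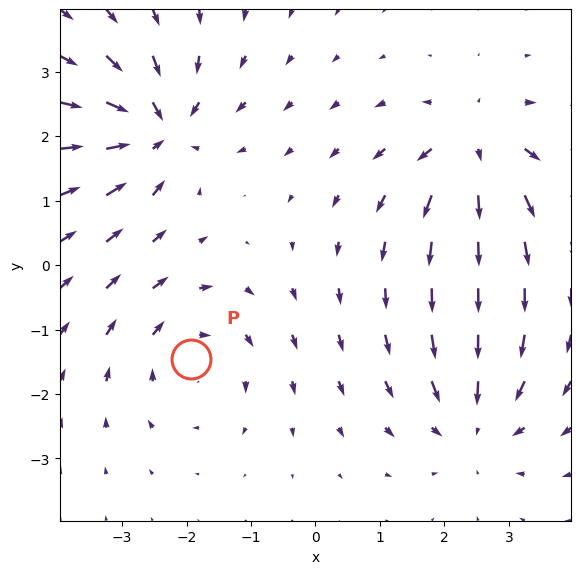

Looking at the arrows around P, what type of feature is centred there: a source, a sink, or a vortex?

At P (-1.9, -1.5) the arrows circulate clockwise. Divergence ≈0, curl about -4 — near-zero divergence with nonzero curl is a vortex.

vortex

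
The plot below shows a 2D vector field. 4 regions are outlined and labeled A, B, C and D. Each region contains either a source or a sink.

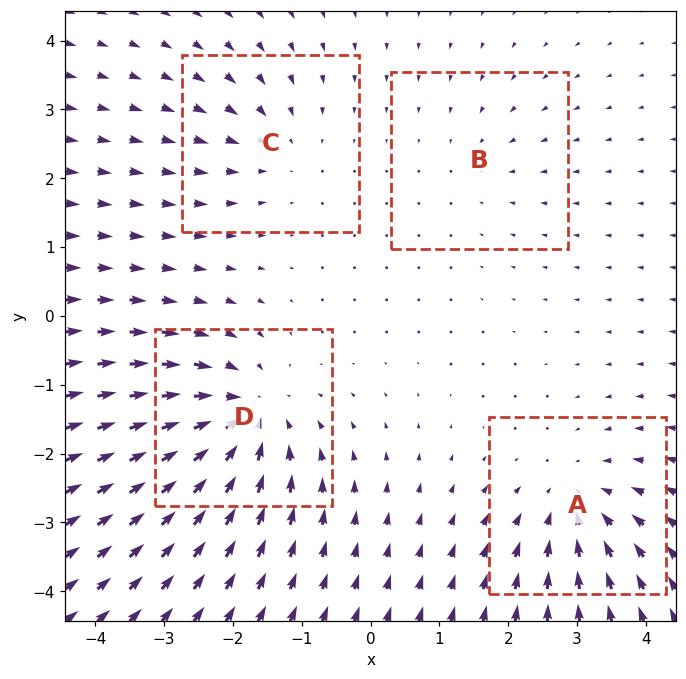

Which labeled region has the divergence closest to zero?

Divergence at each region's feature centre — A: about -5, B: about -2, C: about -4, D: about -7. Region B is closest to zero.

B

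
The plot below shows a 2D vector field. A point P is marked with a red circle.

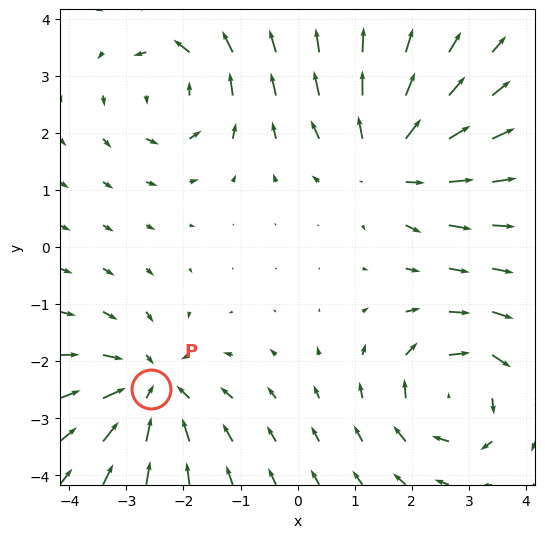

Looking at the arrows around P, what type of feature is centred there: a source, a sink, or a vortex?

At P (-2.6, -2.5) the arrows converge inward. Divergence about -5, curl ≈0 — negative divergence with near-zero curl is a sink.

sink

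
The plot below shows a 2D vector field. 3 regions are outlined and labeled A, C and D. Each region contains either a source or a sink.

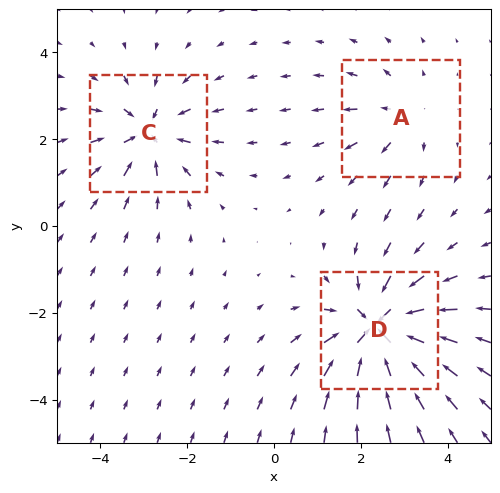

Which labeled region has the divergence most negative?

Divergence at each region's feature centre — A: about +2, C: about -4, D: about -6. Region D is most negative.

D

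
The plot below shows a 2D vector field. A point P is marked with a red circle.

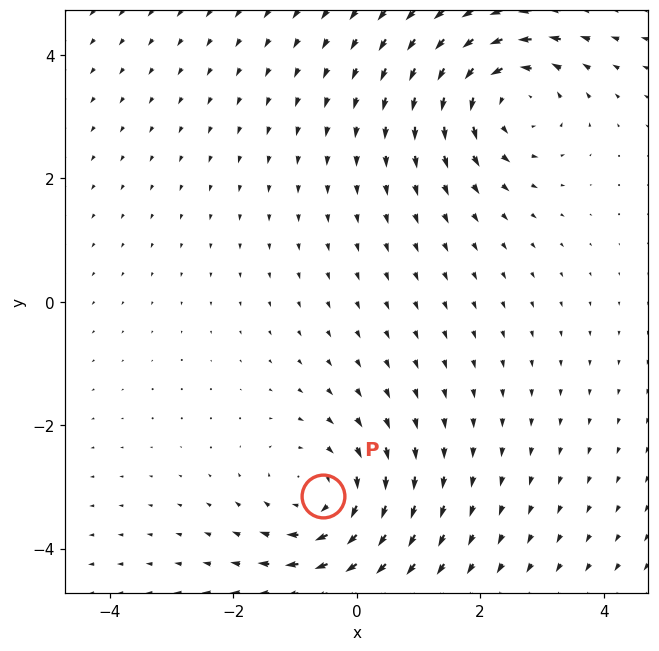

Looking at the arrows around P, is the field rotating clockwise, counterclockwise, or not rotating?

clockwise

Near P at (-0.5, -3.1) the arrows circulate clockwise. The curl (z-component) there is about -3; negative curl means clockwise rotation.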